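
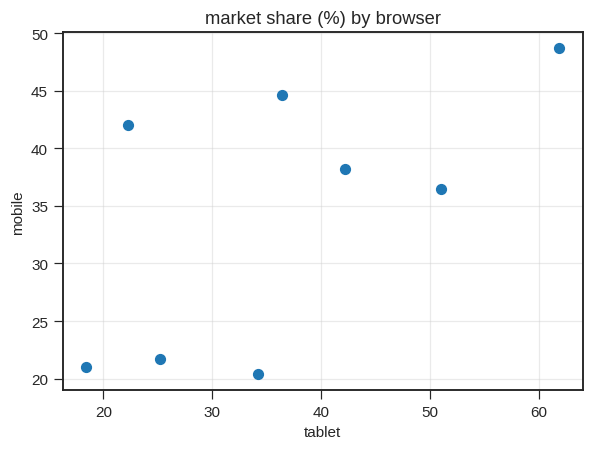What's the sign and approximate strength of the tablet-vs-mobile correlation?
positive, moderate

Points are positively correlated; moderate (|r| ≈ 0.6).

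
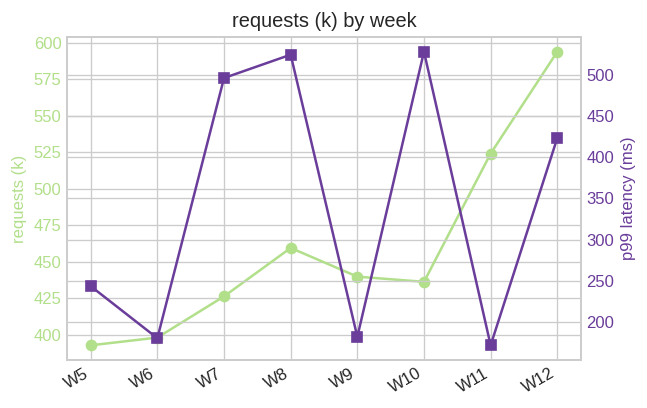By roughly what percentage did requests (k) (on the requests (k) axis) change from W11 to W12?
W11 ≈ 520, W12 ≈ 600; (600 − 520) / 520 ≈ +15.4%.

≈ +15.4%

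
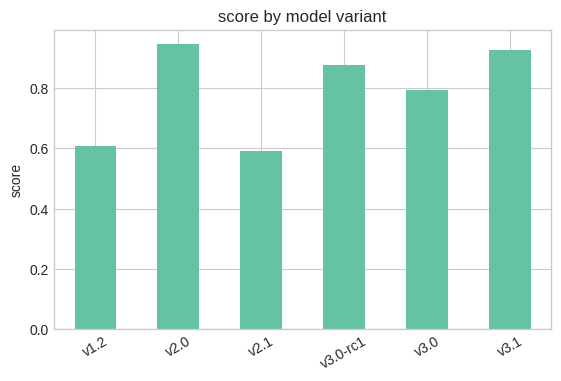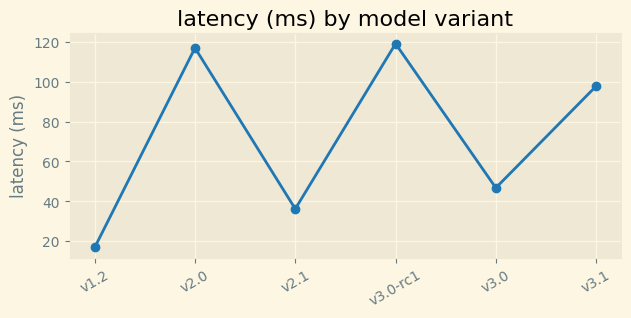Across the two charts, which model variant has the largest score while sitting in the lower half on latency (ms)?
Chart 2 median latency (ms) ≈ 80; below-median model variants: v1.2, v2.1, v3.0. Among those, v3.0 has the highest score (≈ 0.8).

v3.0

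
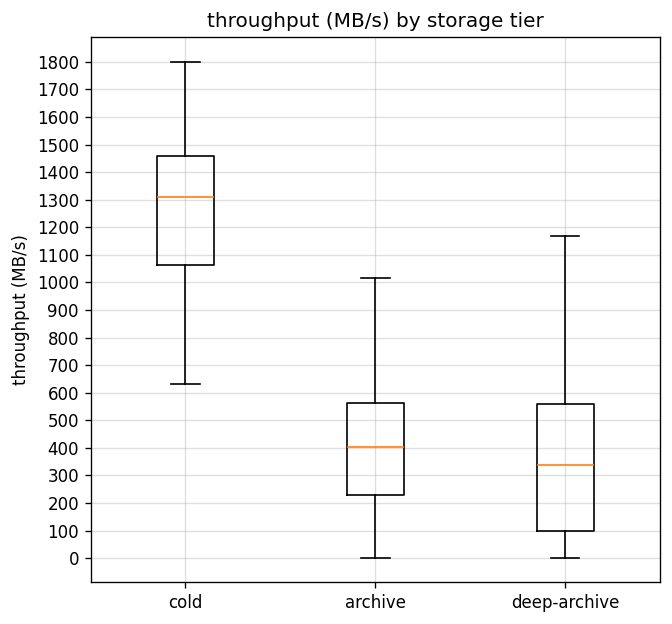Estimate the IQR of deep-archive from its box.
≈ 500

Q3 ≈ 600, Q1 ≈ 100; IQR ≈ 500.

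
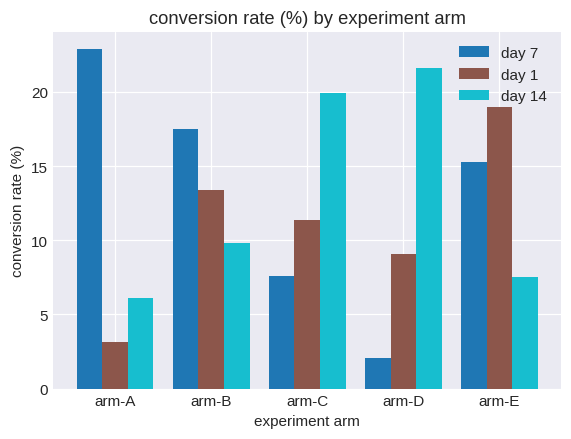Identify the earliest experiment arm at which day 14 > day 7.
arm-B: day 14 ≈ 10 vs day 7 ≈ 18 (not yet); arm-C: day 14 ≈ 20 vs day 7 ≈ 8 (first crossover).

arm-C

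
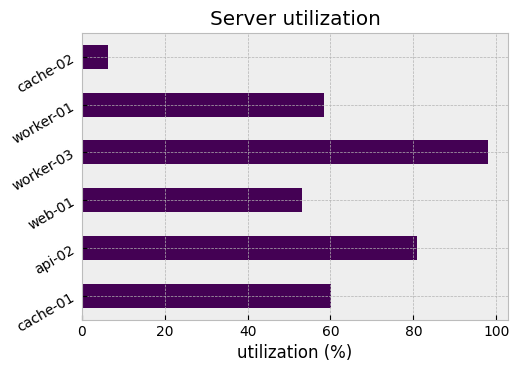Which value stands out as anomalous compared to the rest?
cache-02

cache-02 ≈ 10; the rest sit between ≈ 50 and ≈ 100.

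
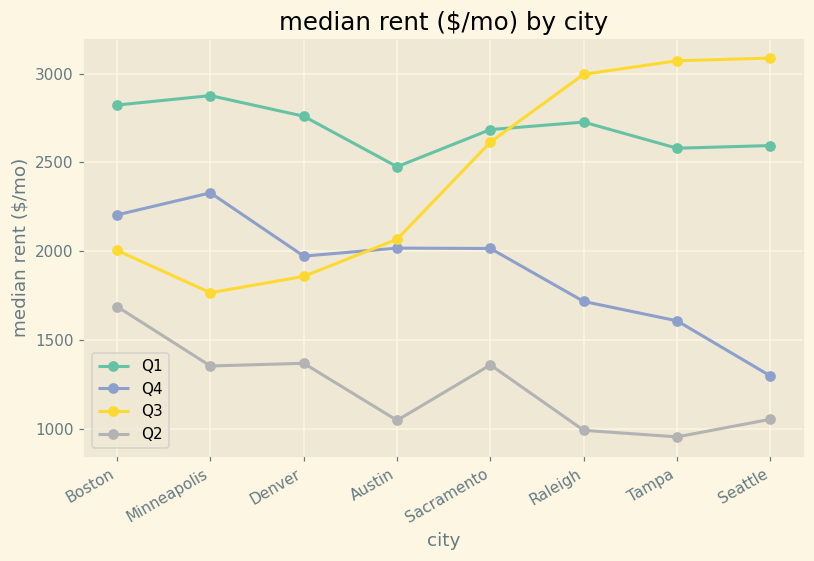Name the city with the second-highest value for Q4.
Boston

Top 3 for Q4: Minneapolis ≈ 2400, Boston ≈ 2200, Austin ≈ 2000.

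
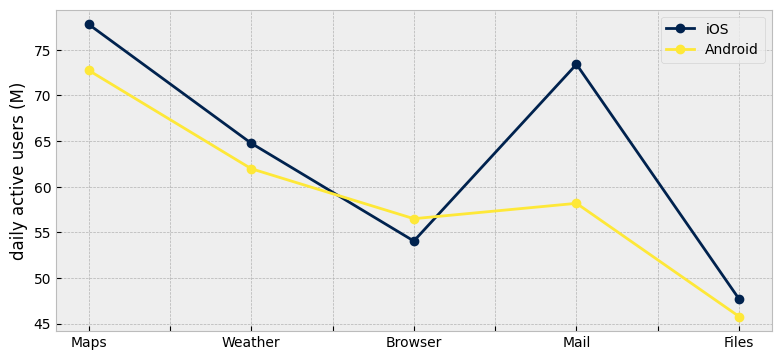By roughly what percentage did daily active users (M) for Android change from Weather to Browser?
Weather ≈ 60, Browser ≈ 55; (55 − 60) / 60 ≈ -8.3%.

≈ -8.3%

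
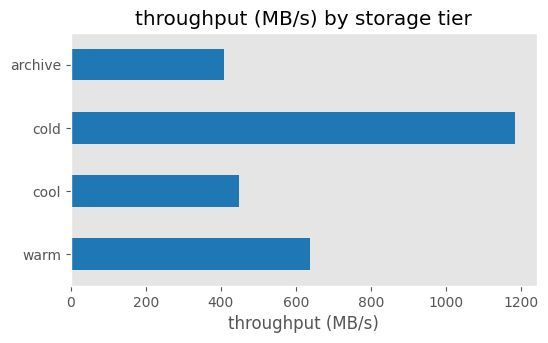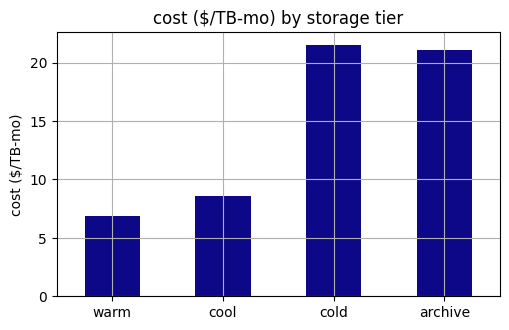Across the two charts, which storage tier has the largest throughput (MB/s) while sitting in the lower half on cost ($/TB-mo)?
warm

Chart 2 median cost ($/TB-mo) ≈ 14; below-median storage tiers: warm, cool. Among those, warm has the highest throughput (MB/s) (≈ 600).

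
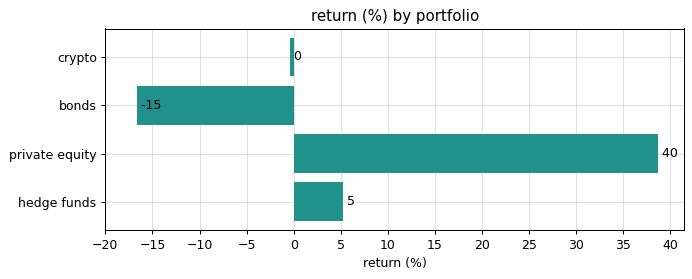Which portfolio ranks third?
crypto

Top 4: private equity ≈ 40, hedge funds ≈ 5, crypto ≈ 0, bonds ≈ -15.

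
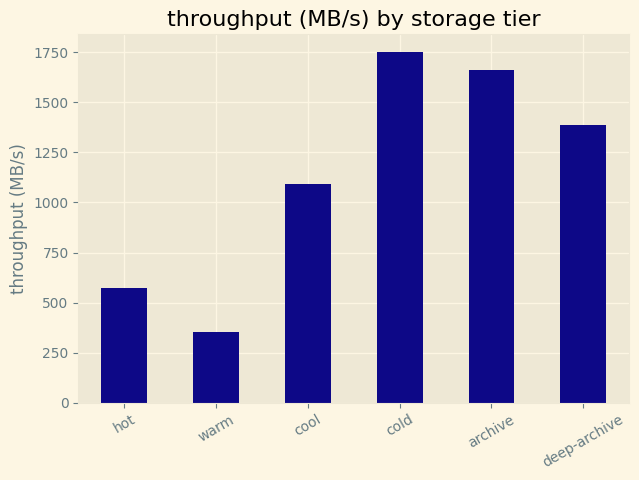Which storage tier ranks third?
Top 4: cold ≈ 1800, archive ≈ 1600, deep-archive ≈ 1400, cool ≈ 1000.

deep-archive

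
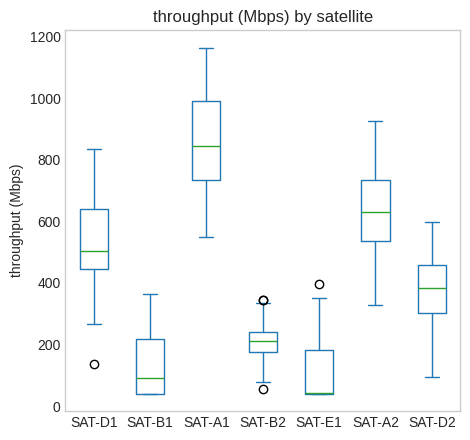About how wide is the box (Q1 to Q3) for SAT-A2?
Q3 ≈ 700, Q1 ≈ 500; IQR ≈ 200.

≈ 200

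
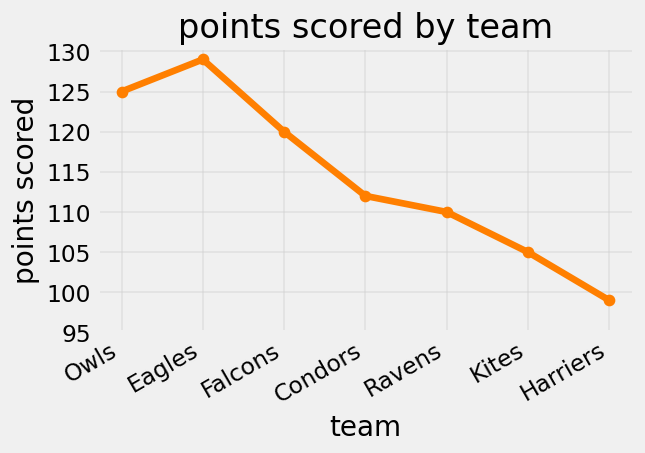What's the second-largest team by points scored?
Top 3: Eagles ≈ 130, Owls ≈ 125, Falcons ≈ 120.

Owls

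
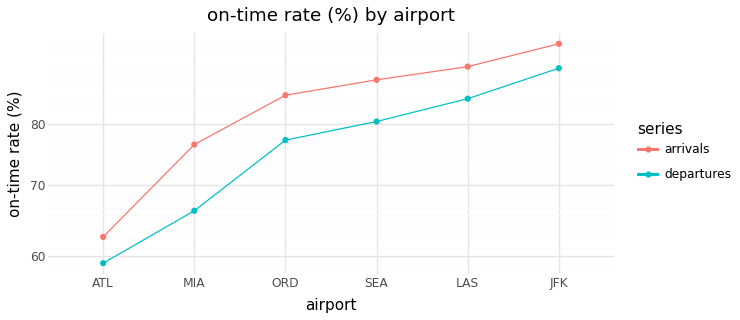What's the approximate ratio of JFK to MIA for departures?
JFK ≈ 90, MIA ≈ 65; 90/65 ≈ 1.38.

≈ 1.38×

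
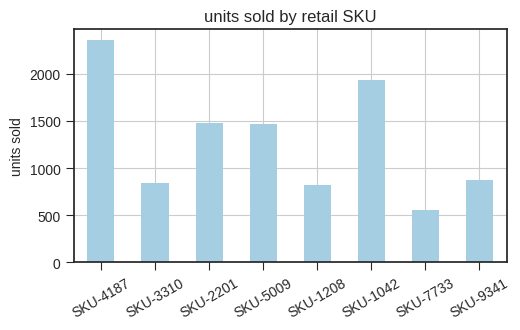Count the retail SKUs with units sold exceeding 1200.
4

Above 1200: SKU-4187, SKU-2201, SKU-5009, SKU-1042.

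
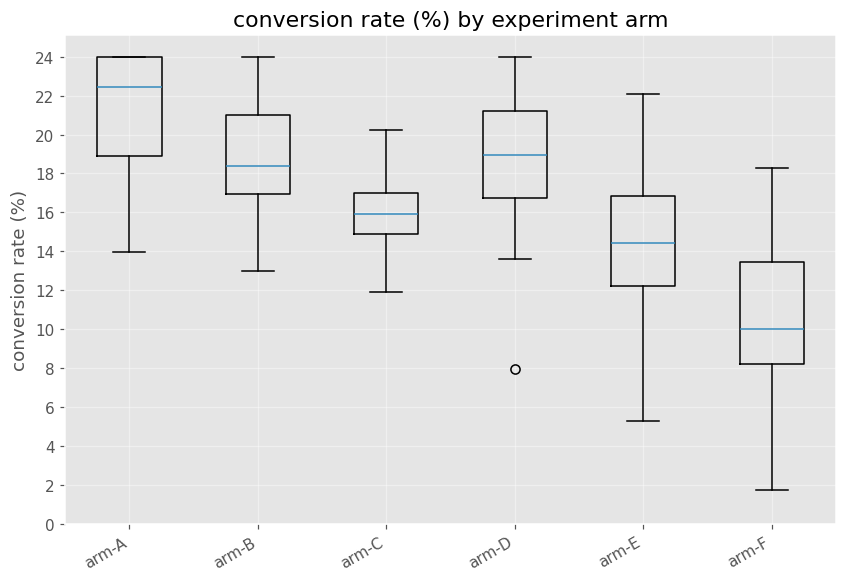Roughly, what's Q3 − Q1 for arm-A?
≈ 6

Q3 ≈ 24, Q1 ≈ 18; IQR ≈ 6.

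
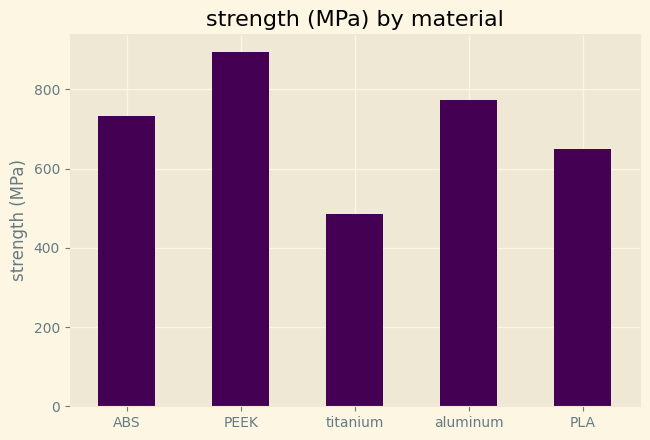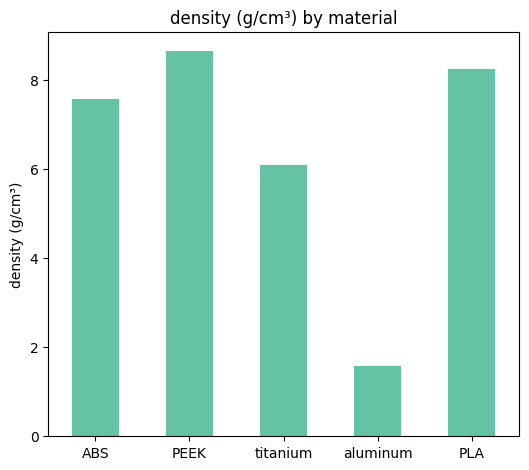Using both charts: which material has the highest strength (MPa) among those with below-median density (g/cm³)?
aluminum

Chart 2 median density (g/cm³) ≈ 8; below-median materials: titanium, aluminum. Among those, aluminum has the highest strength (MPa) (≈ 800).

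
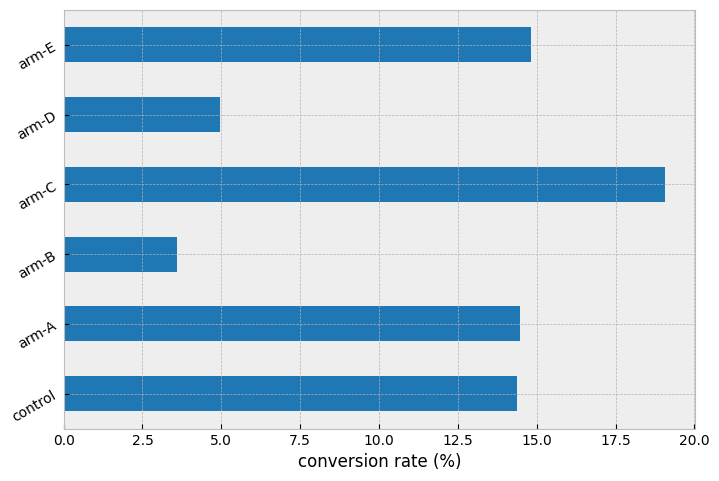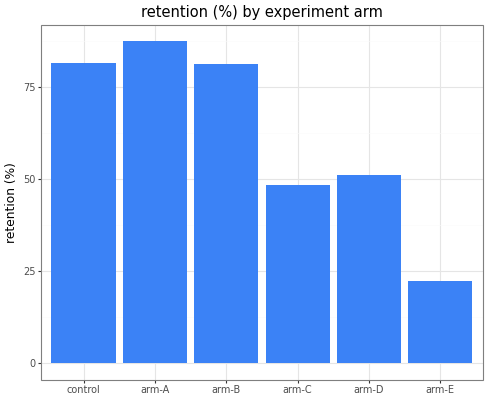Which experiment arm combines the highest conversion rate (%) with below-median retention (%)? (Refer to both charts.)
arm-C

Chart 2 median retention (%) ≈ 70; below-median experiment arms: arm-C, arm-D, arm-E. Among those, arm-C has the highest conversion rate (%) (≈ 20).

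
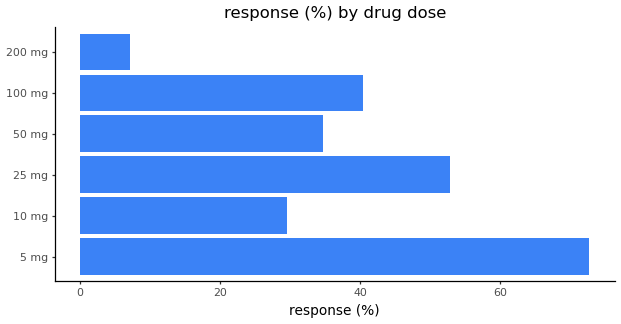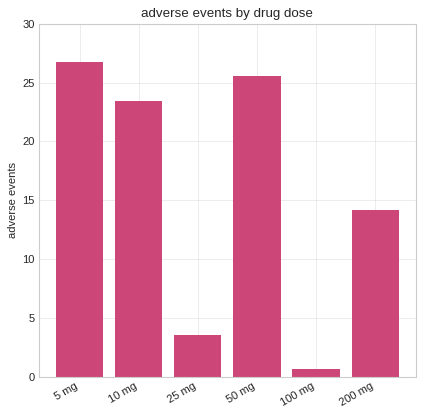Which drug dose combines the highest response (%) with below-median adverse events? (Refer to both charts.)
Chart 2 median adverse events ≈ 20; below-median drug doses: 25 mg, 100 mg, 200 mg. Among those, 25 mg has the highest response (%) (≈ 50).

25 mg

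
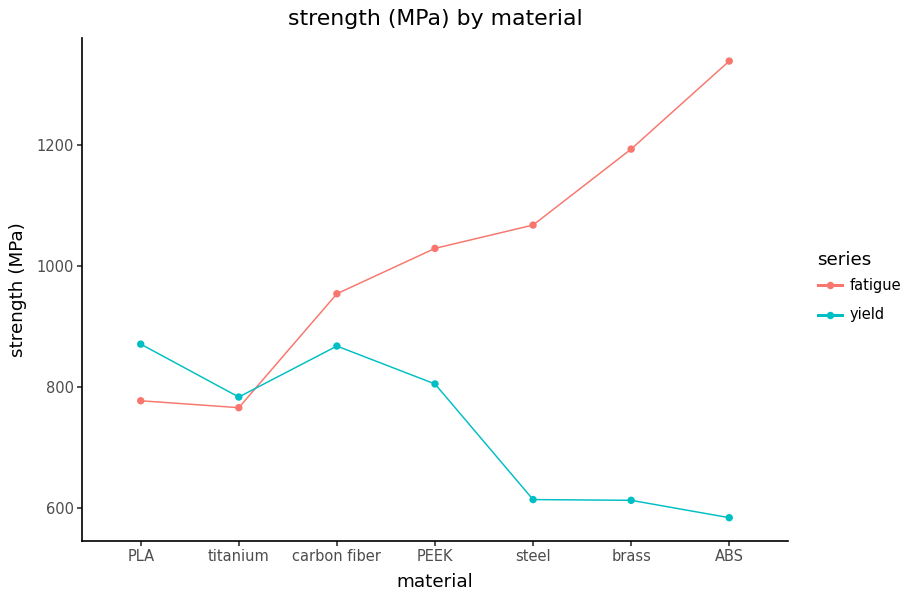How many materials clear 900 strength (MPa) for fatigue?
5

Above 900: carbon fiber, PEEK, steel, brass, ABS.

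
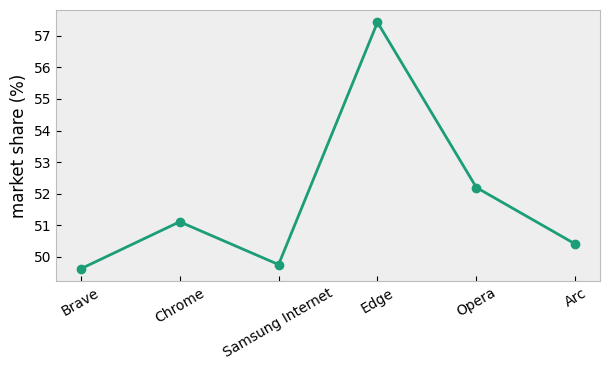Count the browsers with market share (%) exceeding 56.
Above 56: Edge.

1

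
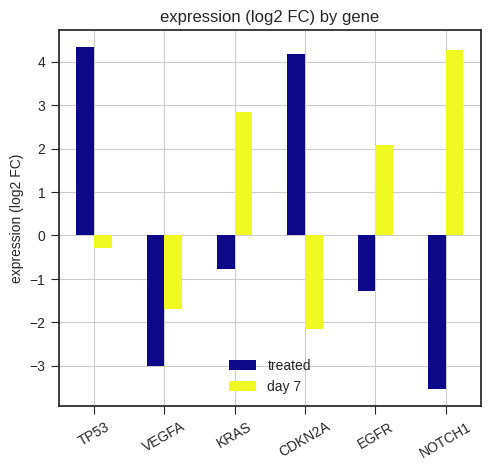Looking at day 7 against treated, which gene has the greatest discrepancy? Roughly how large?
NOTCH1: day 7 ≈ 4, treated ≈ -4 → gap ≈ 8. Next-largest (CDKN2A) is only ≈ 6.

NOTCH1, ≈ 8 log2 FC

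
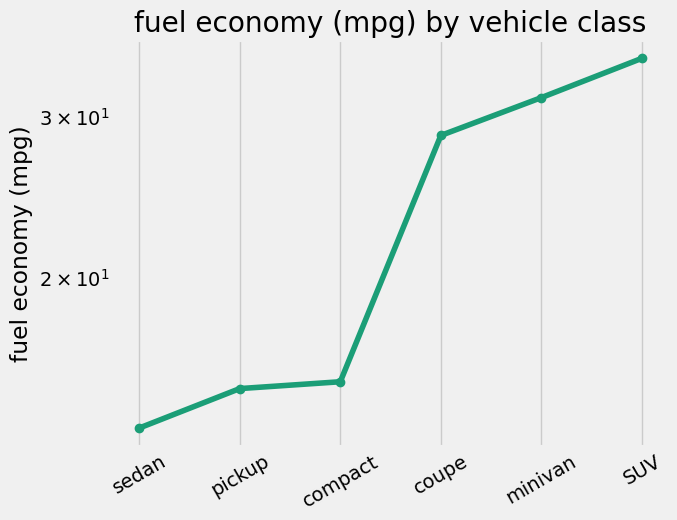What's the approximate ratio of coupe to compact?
≈ 1.75×

coupe ≈ 28, compact ≈ 16; 28/16 ≈ 1.75.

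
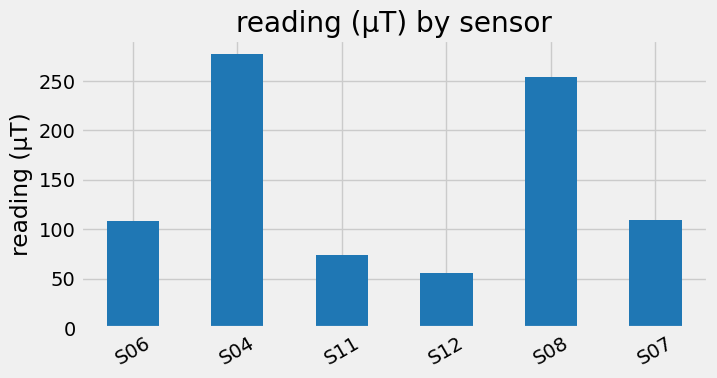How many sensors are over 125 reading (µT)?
2

Above 125: S04, S08.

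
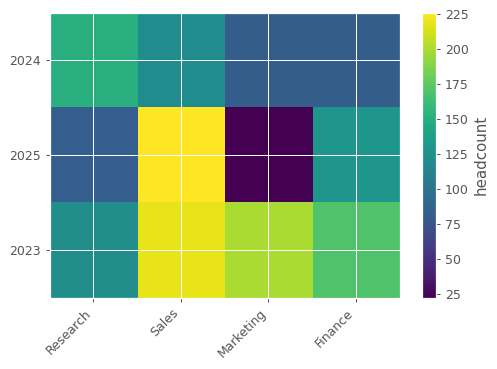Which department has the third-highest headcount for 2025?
Top 4 for 2025: Sales ≈ 220, Finance ≈ 120, Research ≈ 80, Marketing ≈ 20.

Research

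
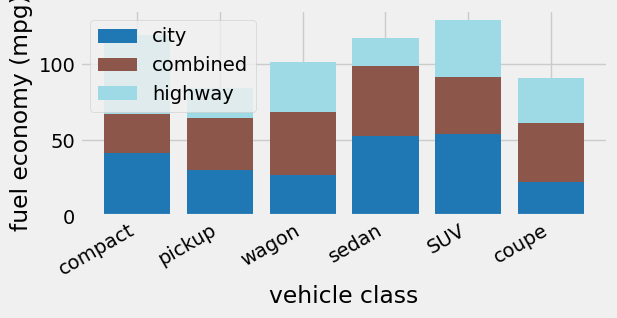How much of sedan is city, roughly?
≈ 60

city top ≈ 60, bottom ≈ 0; segment ≈ 60.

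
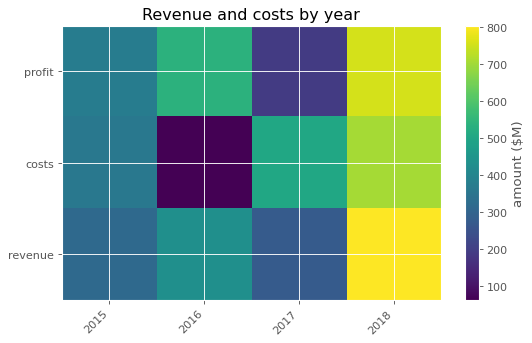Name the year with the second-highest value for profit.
2016

Top 3 for profit: 2018 ≈ 800, 2016 ≈ 500, 2015 ≈ 400.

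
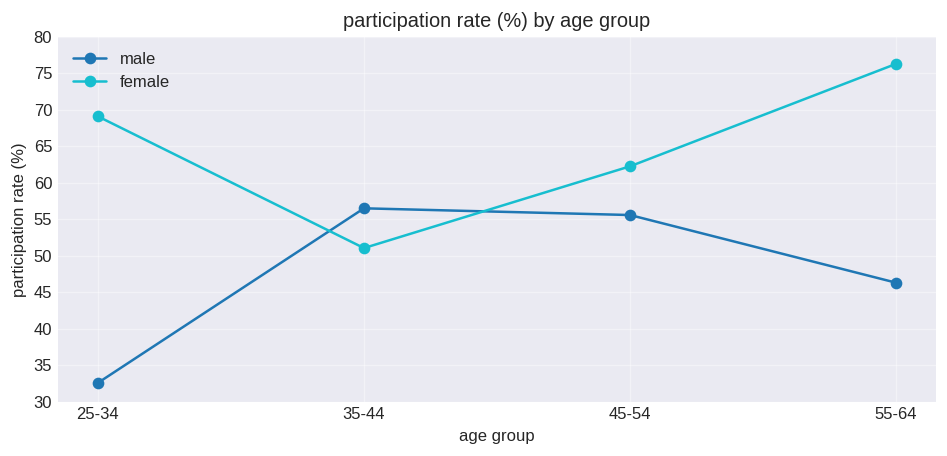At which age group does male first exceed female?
25-34: male ≈ 35 vs female ≈ 70 (not yet); 35-44: male ≈ 55 vs female ≈ 50 (first crossover).

35-44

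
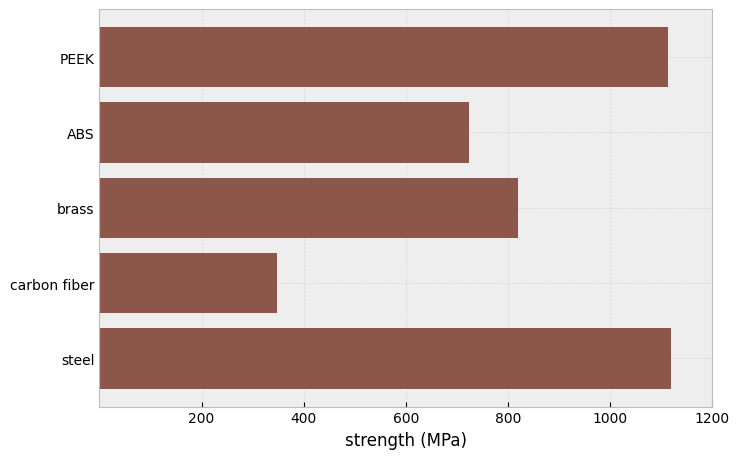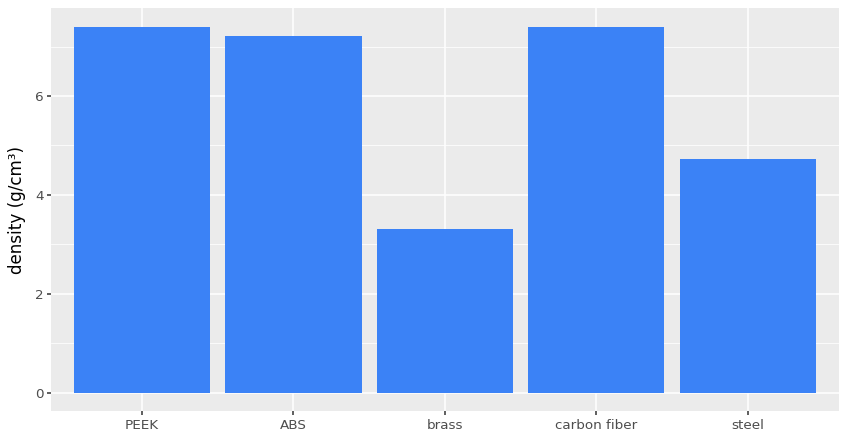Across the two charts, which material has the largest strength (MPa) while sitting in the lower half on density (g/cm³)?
Chart 2 median density (g/cm³) ≈ 7; below-median materials: brass, steel. Among those, steel has the highest strength (MPa) (≈ 1200).

steel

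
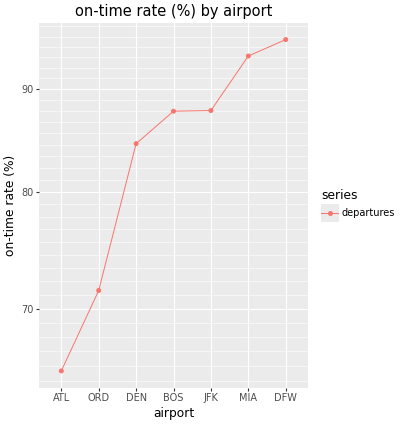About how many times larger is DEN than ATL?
DEN ≈ 85, ATL ≈ 65; 85/65 ≈ 1.31.

≈ 1.31×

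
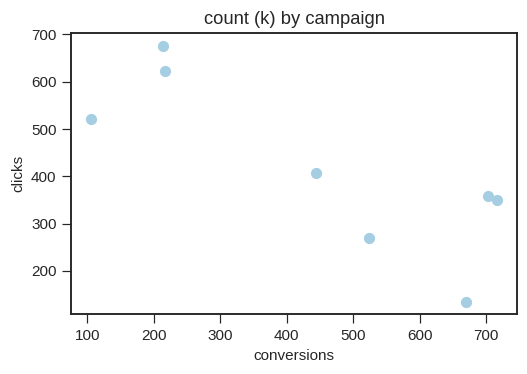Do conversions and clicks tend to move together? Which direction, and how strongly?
negative, strong

Points are negatively correlated; strong (|r| ≈ 0.8).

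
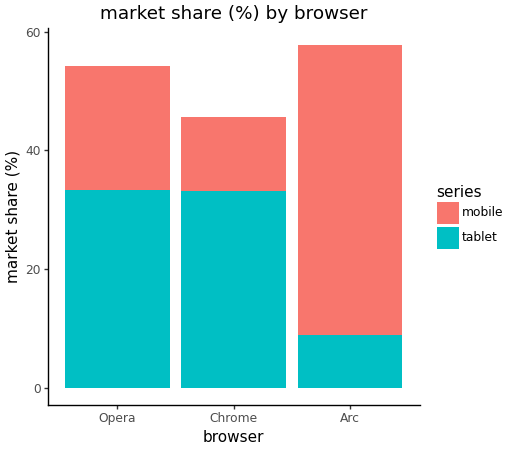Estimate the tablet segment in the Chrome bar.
≈ 35

tablet top ≈ 35, bottom ≈ 0; segment ≈ 35.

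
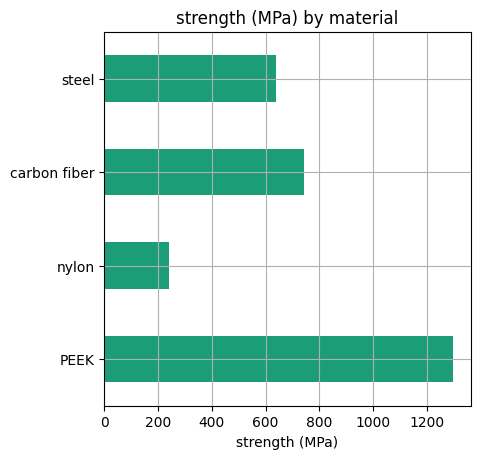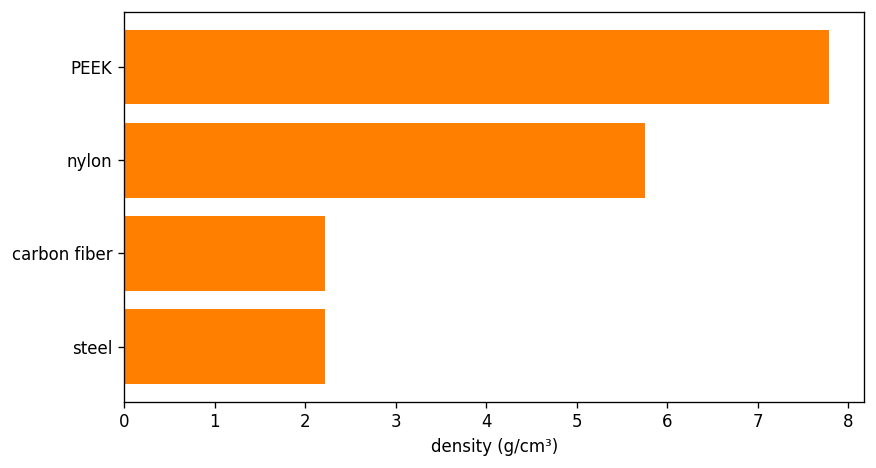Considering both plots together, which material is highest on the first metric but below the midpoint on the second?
Chart 2 median density (g/cm³) ≈ 4; below-median materials: carbon fiber, steel. Among those, carbon fiber has the highest strength (MPa) (≈ 800).

carbon fiber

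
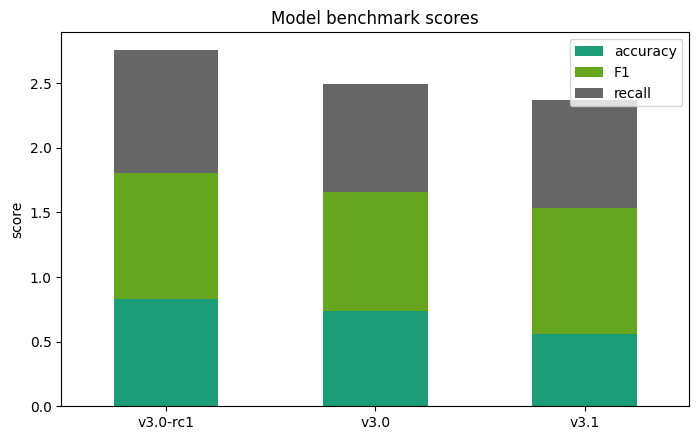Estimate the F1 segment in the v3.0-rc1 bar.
F1 top ≈ 2.0, bottom ≈ 1.0; segment ≈ 1.0.

≈ 1.0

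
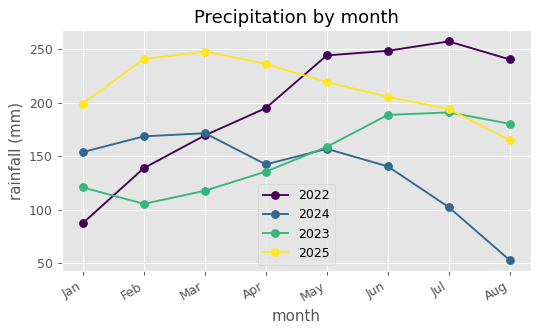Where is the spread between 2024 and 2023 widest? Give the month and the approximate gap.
Aug: 2024 ≈ 60, 2023 ≈ 180 → gap ≈ 120. Next-largest (Jul) is only ≈ 100.

Aug, ≈ 120 mm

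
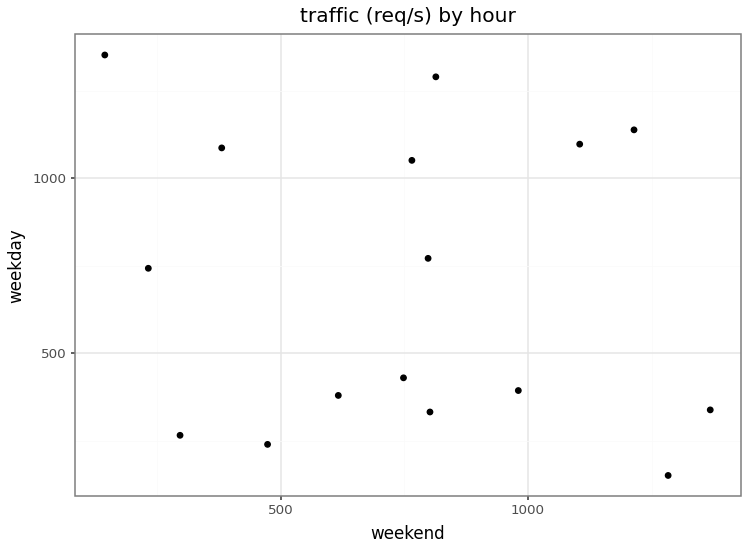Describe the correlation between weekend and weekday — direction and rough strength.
Points are roughly uncorrelated; weak (|r| ≈ 0.2).

no clear correlation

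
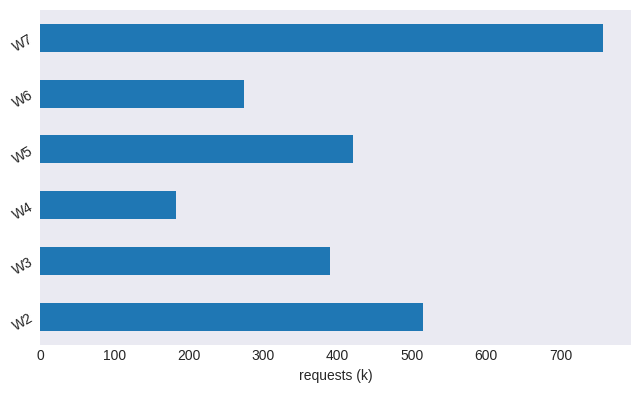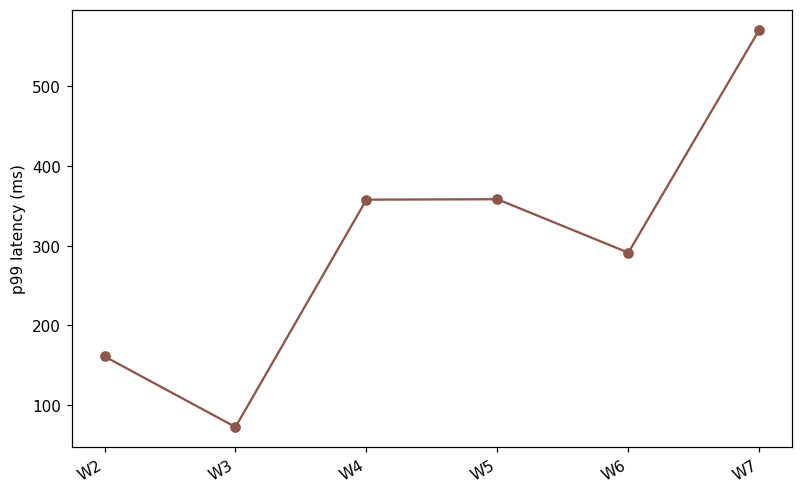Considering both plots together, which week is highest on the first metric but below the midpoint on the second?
W2

Chart 2 median p99 latency (ms) ≈ 300; below-median weeks: W2, W3, W6. Among those, W2 has the highest requests (k) (≈ 500).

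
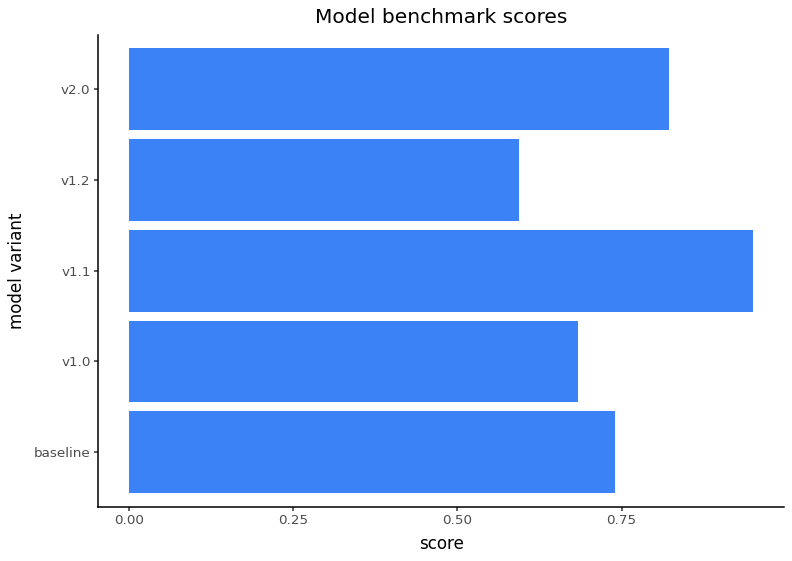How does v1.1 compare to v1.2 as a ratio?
≈ 1.67×

v1.1 ≈ 1.0, v1.2 ≈ 0.6; 1.0/0.6 ≈ 1.67.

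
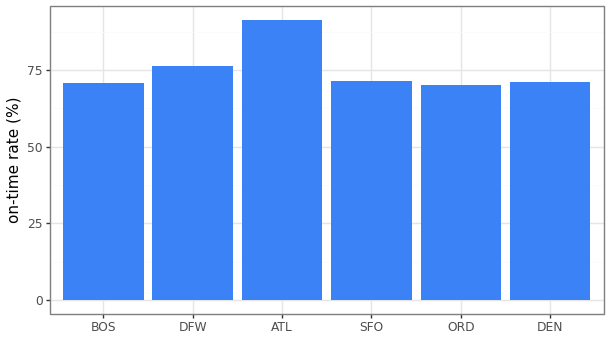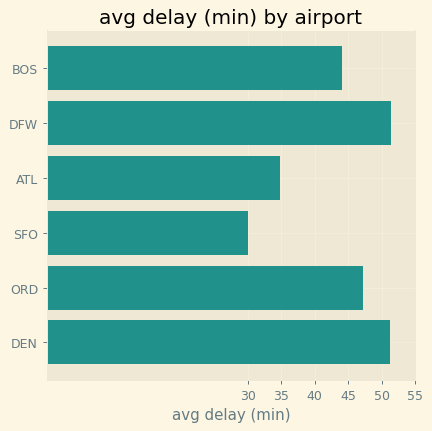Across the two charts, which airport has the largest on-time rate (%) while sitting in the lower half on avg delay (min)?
Chart 2 median avg delay (min) ≈ 45; below-median airports: BOS, ATL, SFO. Among those, ATL has the highest on-time rate (%) (≈ 90).

ATL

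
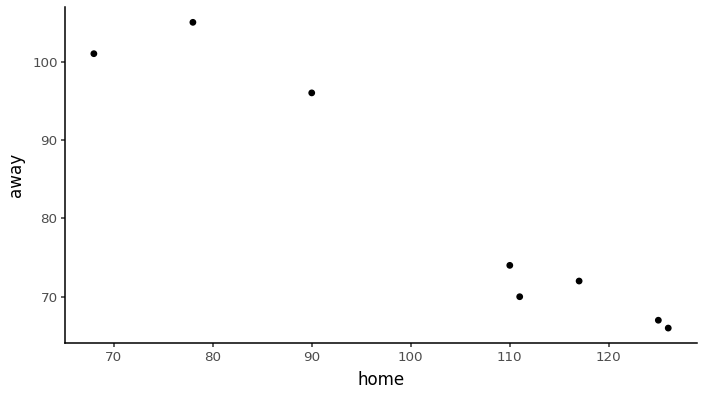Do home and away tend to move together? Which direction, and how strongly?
negative, strong

Points are negatively correlated; strong (|r| ≈ 1.0).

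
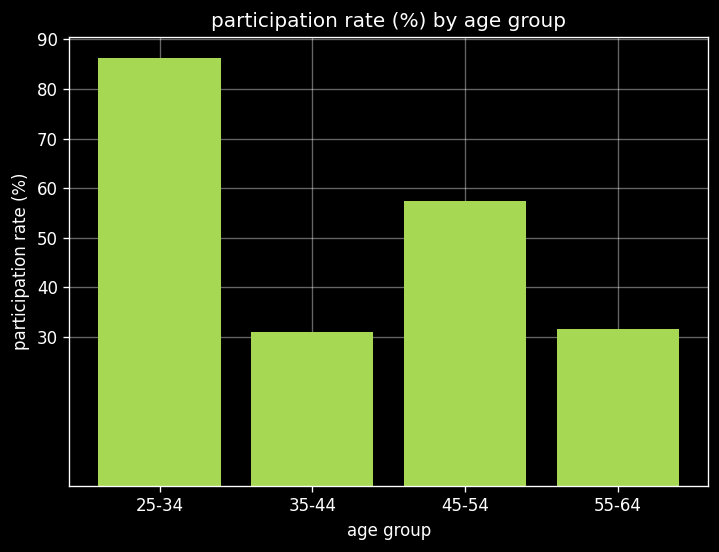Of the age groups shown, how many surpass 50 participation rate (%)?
Above 50: 25-34, 45-54.

2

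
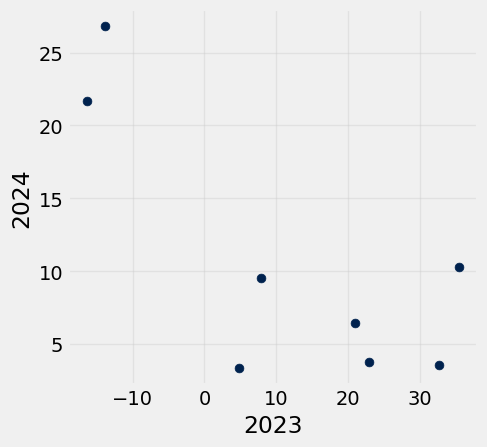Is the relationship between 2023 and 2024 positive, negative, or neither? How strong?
negative, strong

Points are negatively correlated; strong (|r| ≈ 0.8).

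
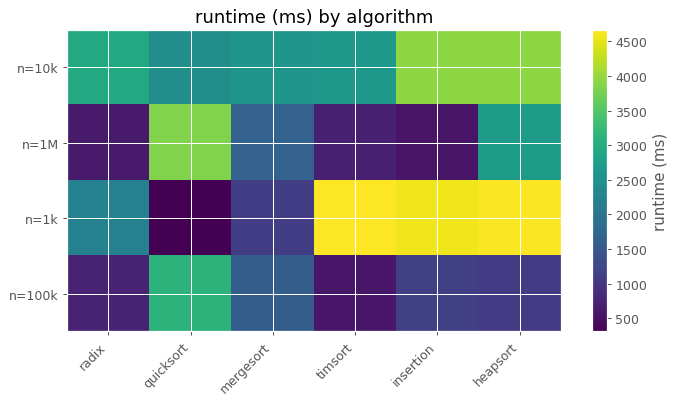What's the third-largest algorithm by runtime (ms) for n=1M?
Top 4 for n=1M: quicksort ≈ 4000, heapsort ≈ 2500, mergesort ≈ 1500, timsort ≈ 500.

mergesort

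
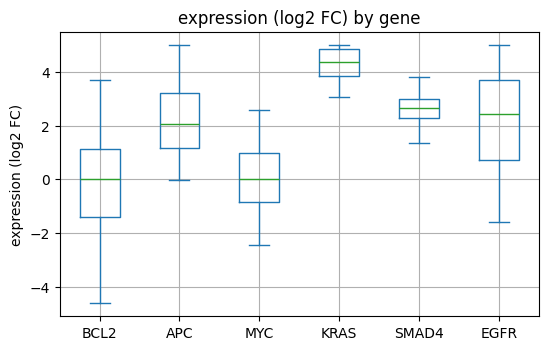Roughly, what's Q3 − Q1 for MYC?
Q3 ≈ 1.0, Q1 ≈ -1.0; IQR ≈ 2.0.

≈ 2.0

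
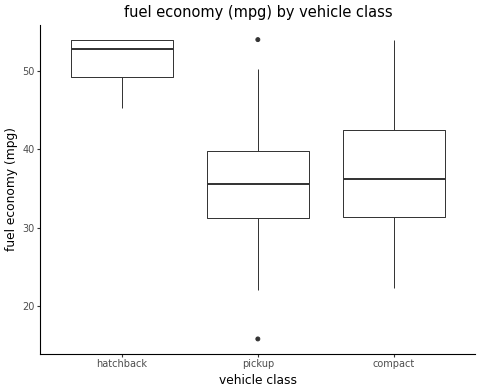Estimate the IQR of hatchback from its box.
≈ 4

Q3 ≈ 54, Q1 ≈ 50; IQR ≈ 4.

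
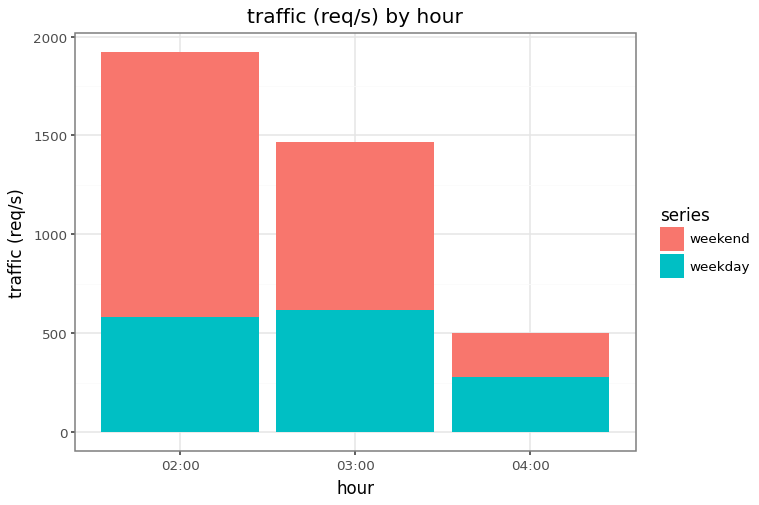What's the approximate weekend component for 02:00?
≈ 1400

weekend top ≈ 2000, bottom ≈ 600; segment ≈ 1400.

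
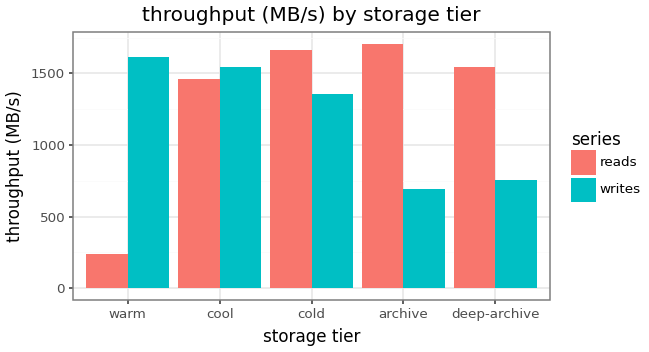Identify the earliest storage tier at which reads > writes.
cold

cool: reads ≈ 1400 vs writes ≈ 1600 (not yet); cold: reads ≈ 1600 vs writes ≈ 1400 (first crossover).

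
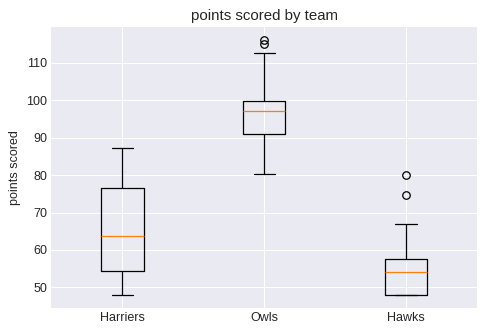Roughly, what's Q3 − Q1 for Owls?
Q3 ≈ 100, Q1 ≈ 90; IQR ≈ 10.

≈ 10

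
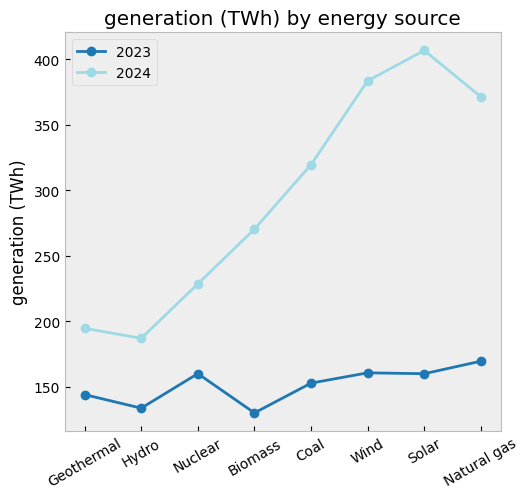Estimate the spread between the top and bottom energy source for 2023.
≈ 50

Max Natural gas ≈ 175, min Biomass ≈ 125; range ≈ 50.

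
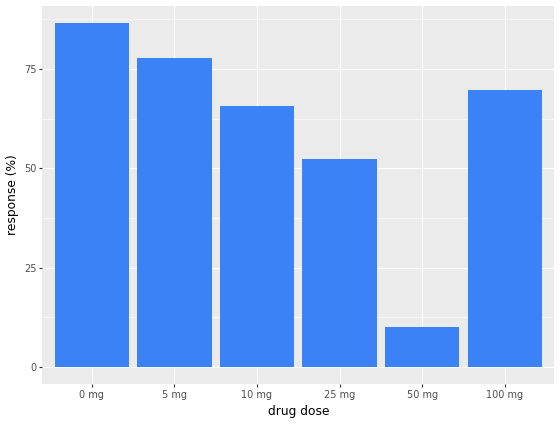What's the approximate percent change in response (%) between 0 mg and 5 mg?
≈ -11.1%

0 mg ≈ 90, 5 mg ≈ 80; (80 − 90) / 90 ≈ -11.1%.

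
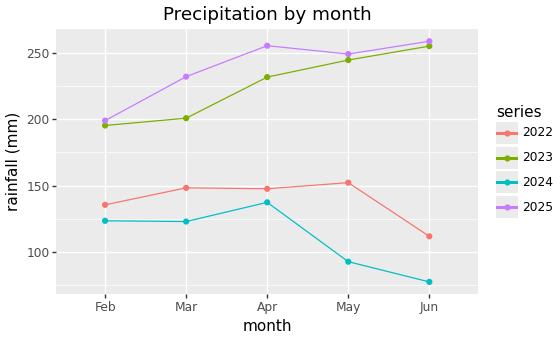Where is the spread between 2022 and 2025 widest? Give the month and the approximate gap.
Jun, ≈ 140 mm

Jun: 2022 ≈ 120, 2025 ≈ 260 → gap ≈ 140. Next-largest (Apr) is only ≈ 120.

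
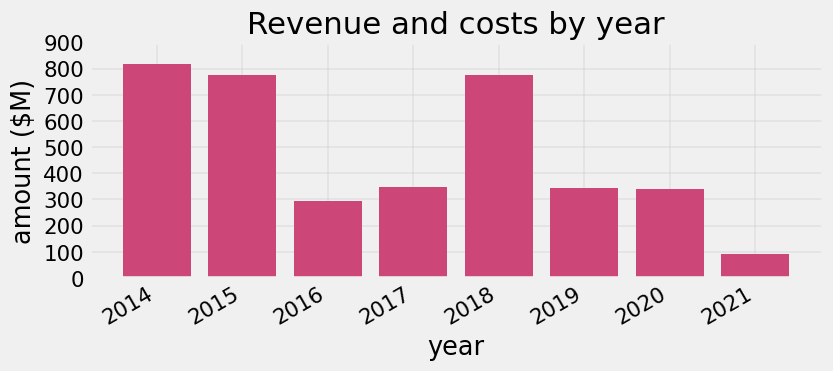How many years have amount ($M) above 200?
7

Above 200: 2014, 2015, 2016, 2017, 2018, 2019, 2020.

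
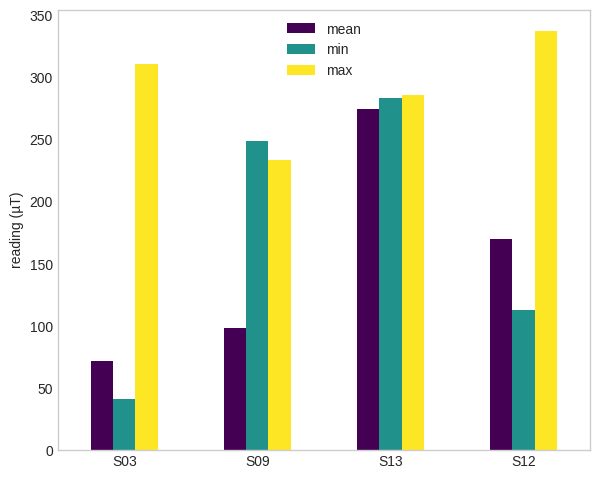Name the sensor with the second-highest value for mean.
Top 3 for mean: S13 ≈ 250, S12 ≈ 150, S09 ≈ 100.

S12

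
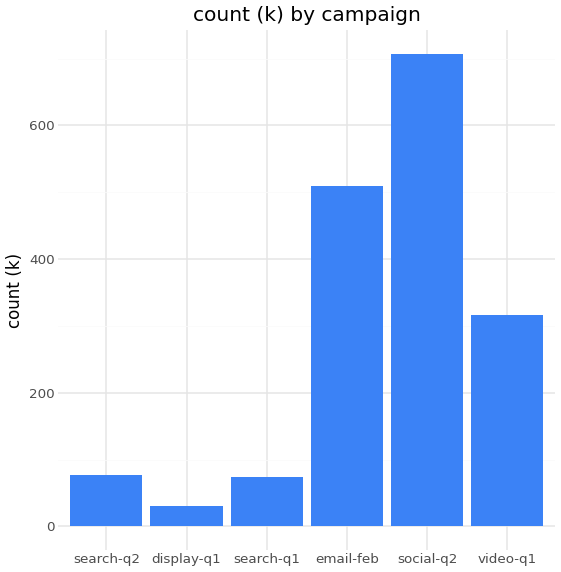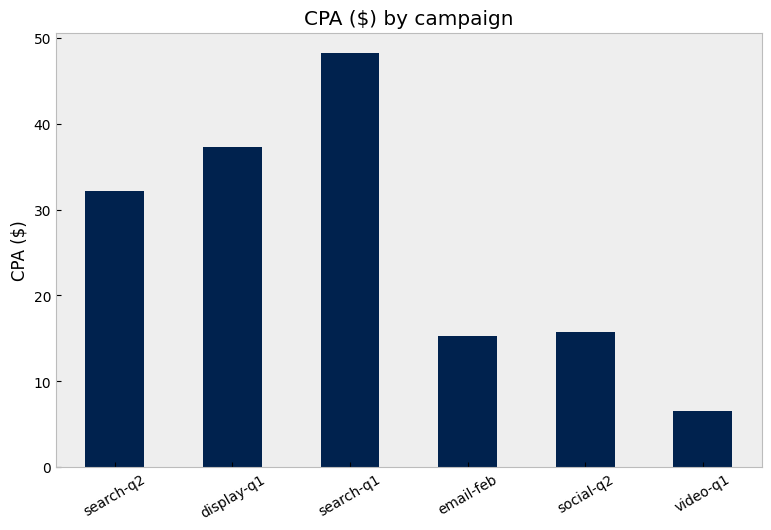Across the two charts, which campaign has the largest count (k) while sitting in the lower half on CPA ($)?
Chart 2 median CPA ($) ≈ 25; below-median campaigns: email-feb, social-q2, video-q1. Among those, social-q2 has the highest count (k) (≈ 700).

social-q2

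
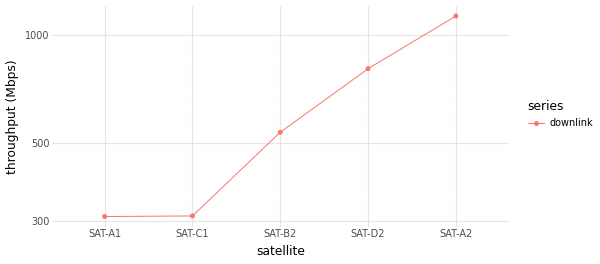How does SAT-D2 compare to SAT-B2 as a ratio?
≈ 1.6×

SAT-D2 ≈ 800, SAT-B2 ≈ 500; 800/500 ≈ 1.6.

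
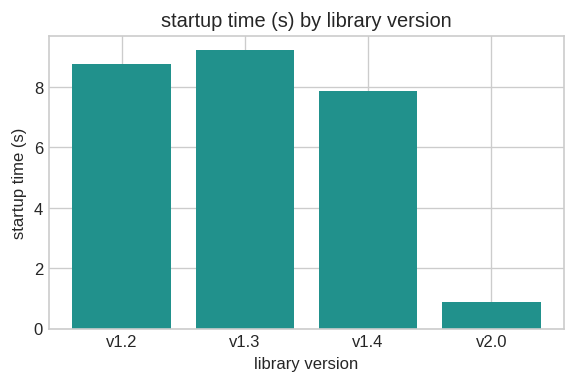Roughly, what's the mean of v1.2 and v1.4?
≈ 8

(9 + 8) / 2 ≈ 8.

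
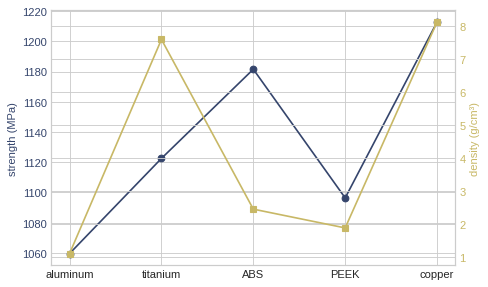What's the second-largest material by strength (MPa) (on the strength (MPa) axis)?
Top 3 (on the strength (MPa) axis): copper ≈ 1220, ABS ≈ 1180, titanium ≈ 1120.

ABS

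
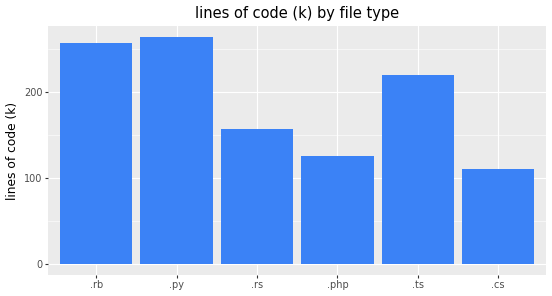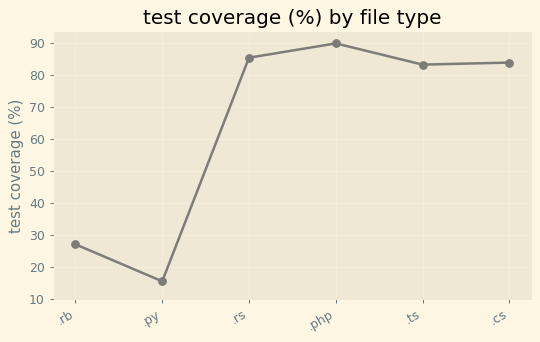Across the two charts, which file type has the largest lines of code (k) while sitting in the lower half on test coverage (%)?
Chart 2 median test coverage (%) ≈ 80; below-median file types: .rb, .py, .ts. Among those, .py has the highest lines of code (k) (≈ 275).

.py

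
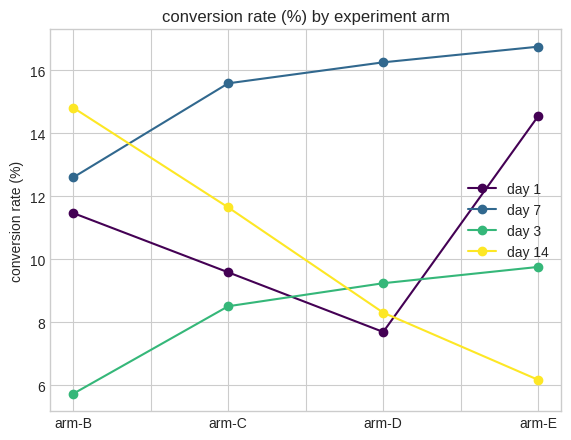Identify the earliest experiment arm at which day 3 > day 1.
arm-C: day 3 ≈ 9 vs day 1 ≈ 10 (not yet); arm-D: day 3 ≈ 9 vs day 1 ≈ 8 (first crossover).

arm-D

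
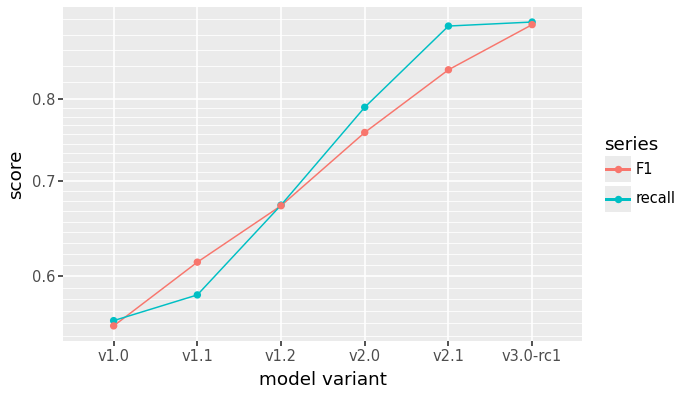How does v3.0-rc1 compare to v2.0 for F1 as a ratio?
≈ 1.2×

v3.0-rc1 ≈ 0.90, v2.0 ≈ 0.75; 0.90/0.75 ≈ 1.2.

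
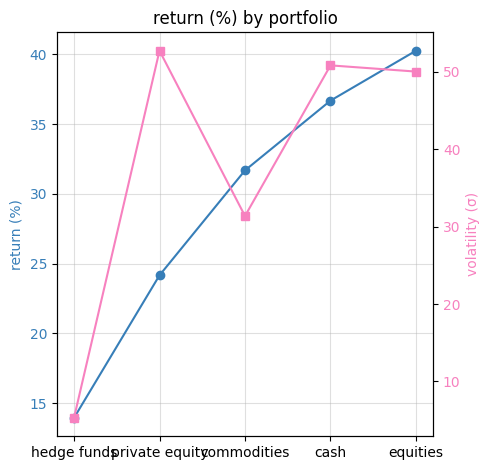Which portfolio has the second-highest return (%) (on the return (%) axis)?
cash

Top 3 (on the return (%) axis): equities ≈ 40, cash ≈ 35, commodities ≈ 30.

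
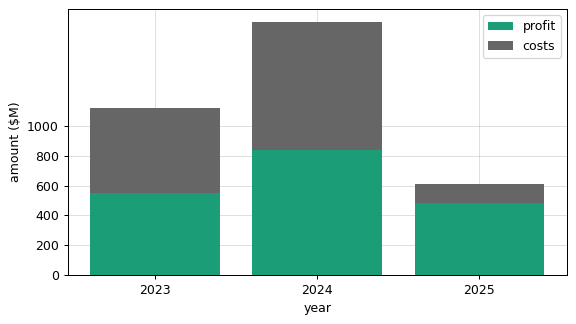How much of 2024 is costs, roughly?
costs top ≈ 1600, bottom ≈ 800; segment ≈ 800.

≈ 800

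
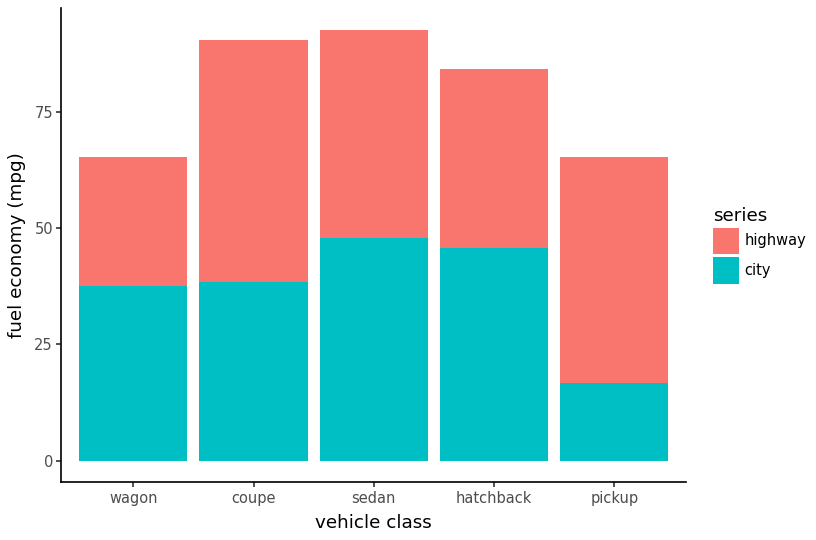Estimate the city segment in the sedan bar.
city top ≈ 50, bottom ≈ 0; segment ≈ 50.

≈ 50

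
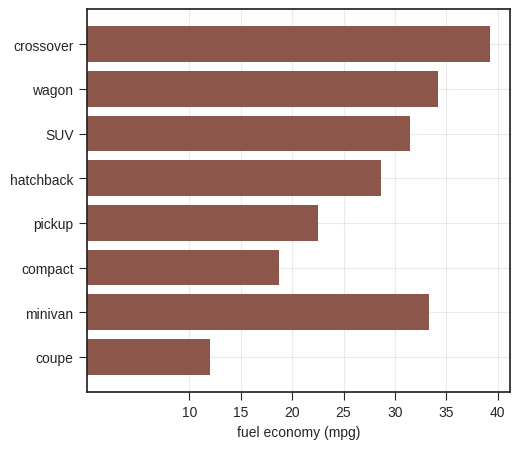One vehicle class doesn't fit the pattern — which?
coupe ≈ 10; the rest sit between ≈ 20 and ≈ 40.

coupe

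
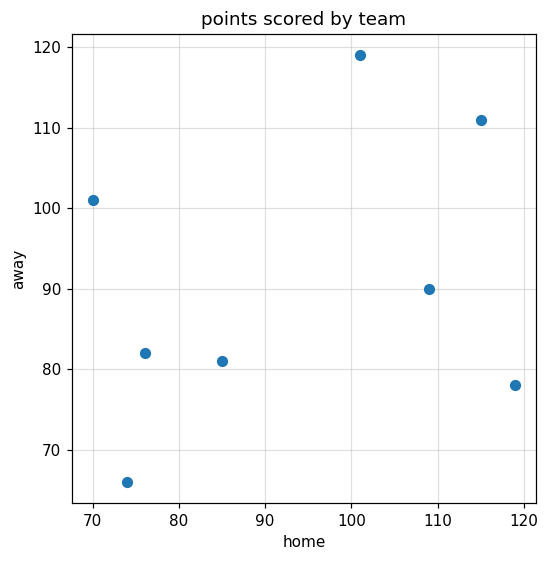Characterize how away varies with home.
Points are positively correlated; weak (|r| ≈ 0.3).

positive, weak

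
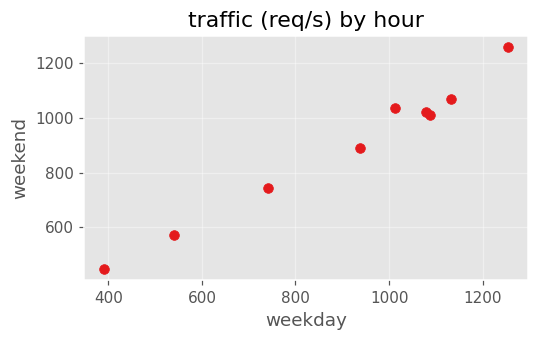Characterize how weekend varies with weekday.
Points are positively correlated; strong (|r| ≈ 1.0).

positive, strong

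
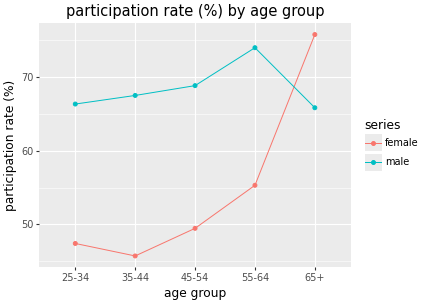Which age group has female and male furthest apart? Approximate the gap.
35-44, ≈ 25 %

35-44: female ≈ 45, male ≈ 70 → gap ≈ 25. Next-largest (45-54) is only ≈ 20.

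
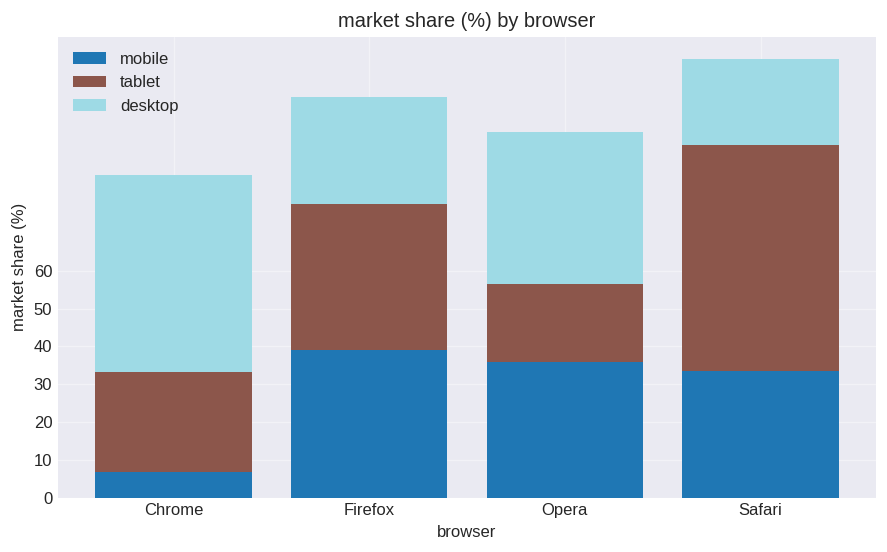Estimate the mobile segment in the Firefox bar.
mobile top ≈ 40, bottom ≈ 0; segment ≈ 40.

≈ 40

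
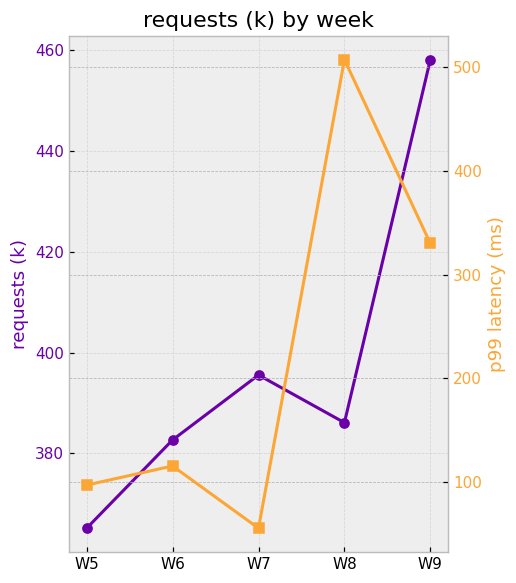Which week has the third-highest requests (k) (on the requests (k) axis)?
W8

Top 4 (on the requests (k) axis): W9 ≈ 460, W7 ≈ 400, W8 ≈ 390, W6 ≈ 380.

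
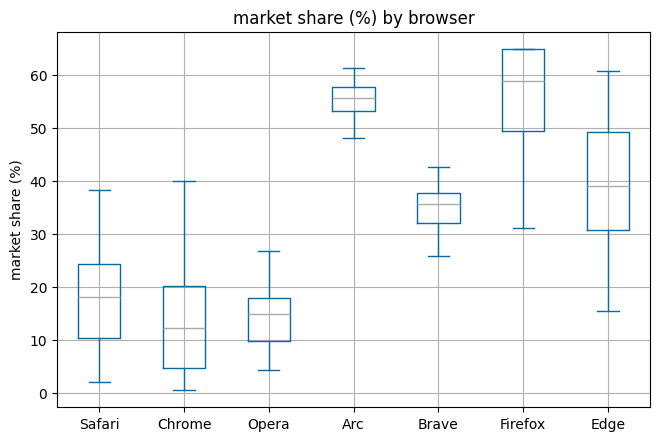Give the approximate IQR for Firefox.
≈ 15

Q3 ≈ 65, Q1 ≈ 50; IQR ≈ 15.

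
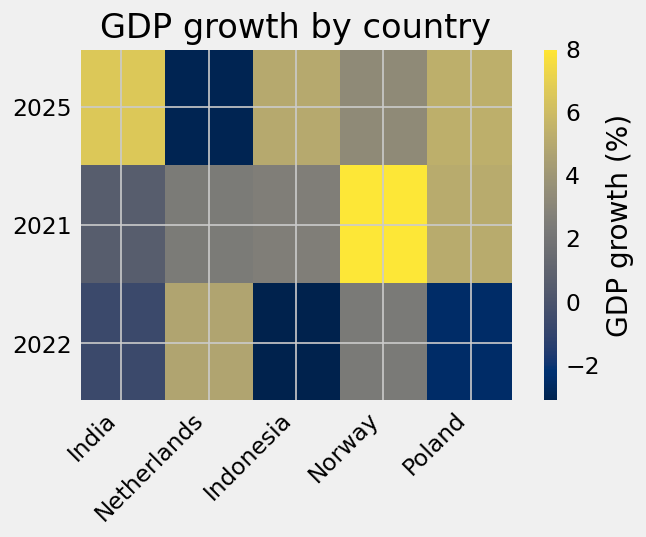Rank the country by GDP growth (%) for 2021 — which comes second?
Top 3 for 2021: Norway ≈ 8, Poland ≈ 5, Indonesia ≈ 3.

Poland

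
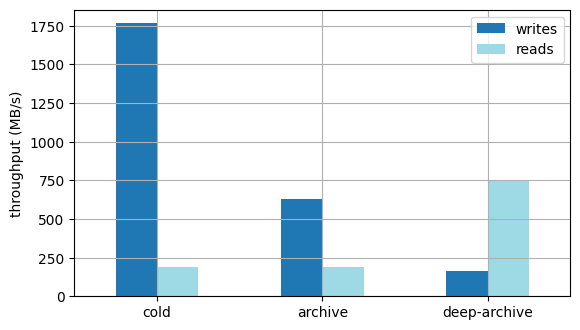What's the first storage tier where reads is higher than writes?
deep-archive

archive: reads ≈ 200 vs writes ≈ 600 (not yet); deep-archive: reads ≈ 800 vs writes ≈ 200 (first crossover).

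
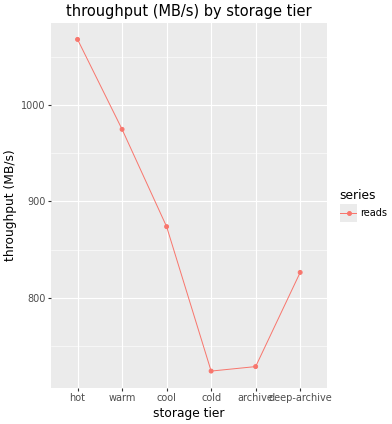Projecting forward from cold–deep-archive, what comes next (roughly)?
Last three: 700, 750, 850 → slope ≈ 75/step → next ≈ 925.

≈ 925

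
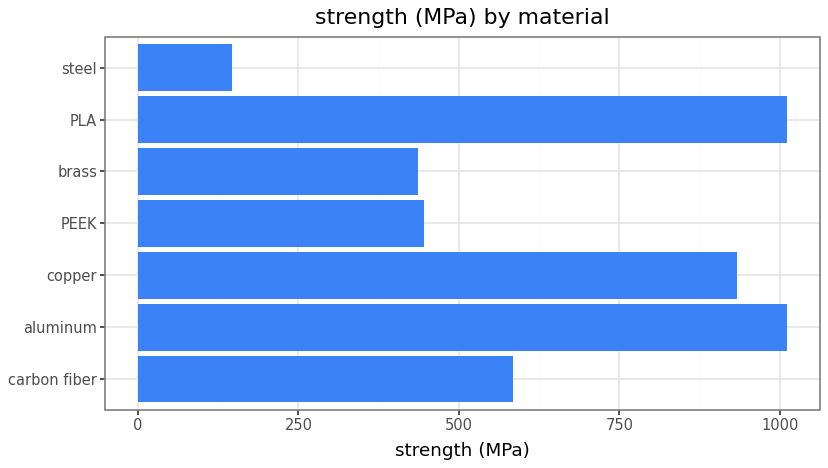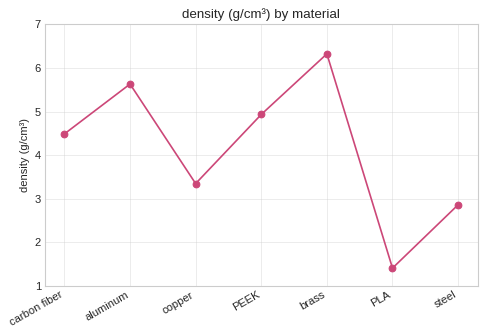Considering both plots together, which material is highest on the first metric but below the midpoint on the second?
PLA

Chart 2 median density (g/cm³) ≈ 4; below-median materials: copper, PLA, steel. Among those, PLA has the highest strength (MPa) (≈ 1000).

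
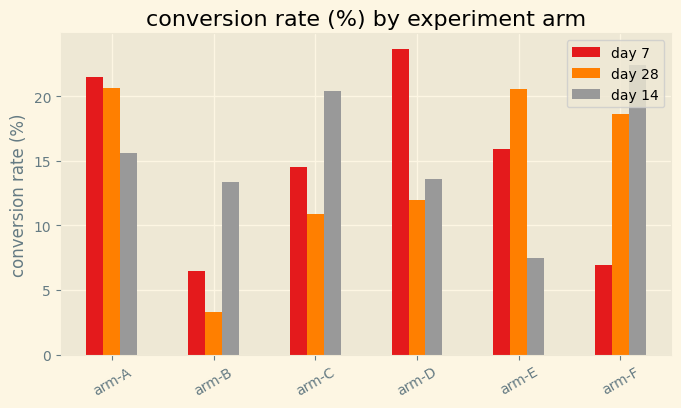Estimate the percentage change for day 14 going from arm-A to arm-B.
arm-A ≈ 16, arm-B ≈ 14; (14 − 16) / 16 ≈ -12.5%.

≈ -12.5%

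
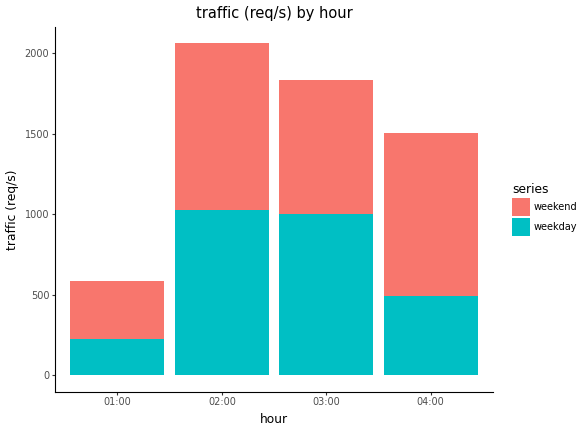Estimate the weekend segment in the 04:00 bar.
≈ 1200

weekend top ≈ 1600, bottom ≈ 400; segment ≈ 1200.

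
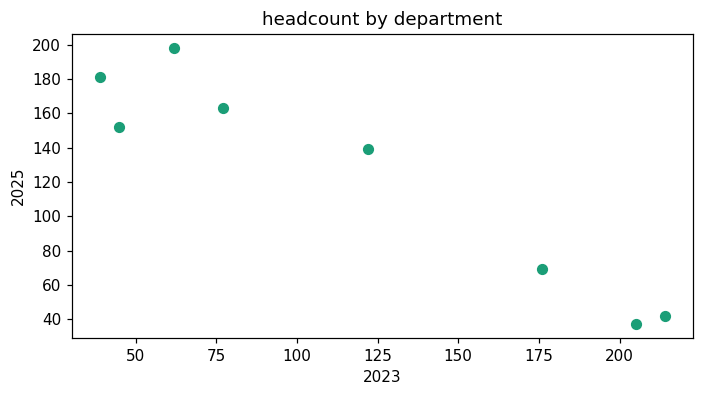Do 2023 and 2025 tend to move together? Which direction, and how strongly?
Points are negatively correlated; strong (|r| ≈ 1.0).

negative, strong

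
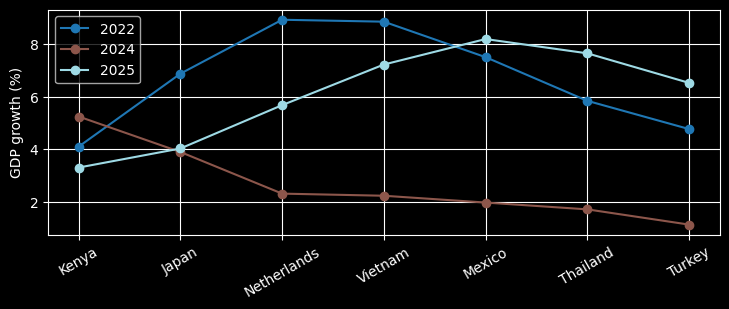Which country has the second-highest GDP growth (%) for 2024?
Japan

Top 3 for 2024: Kenya ≈ 5, Japan ≈ 4, Netherlands ≈ 2.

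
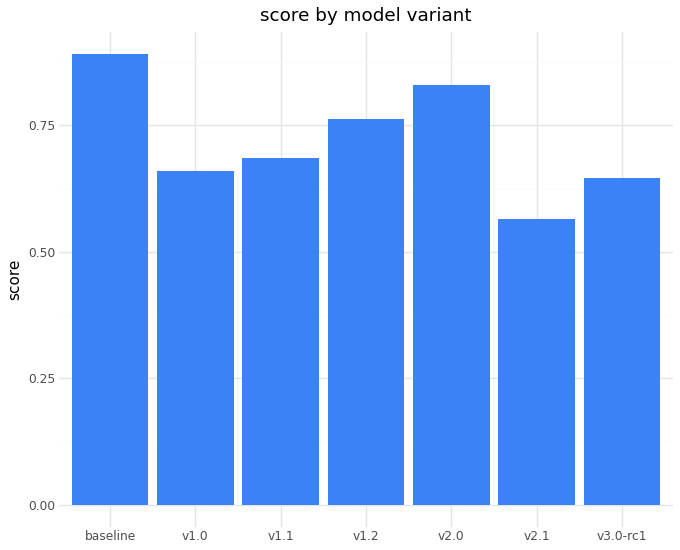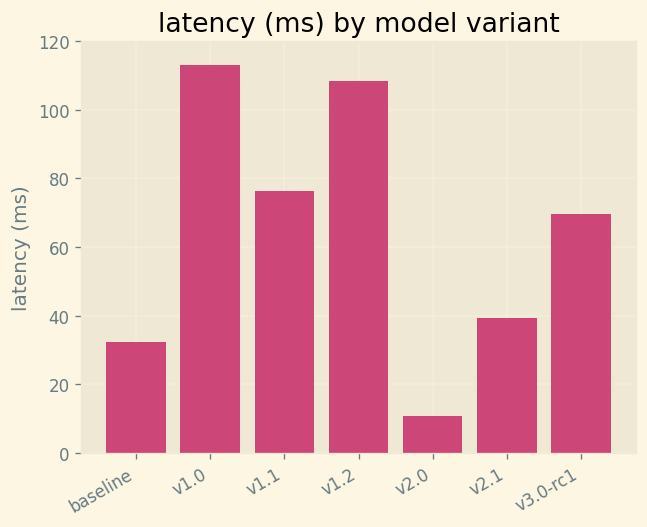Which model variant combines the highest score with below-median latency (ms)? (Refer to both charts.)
baseline

Chart 2 median latency (ms) ≈ 60; below-median model variants: baseline, v2.0, v2.1. Among those, baseline has the highest score (≈ 0.9).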